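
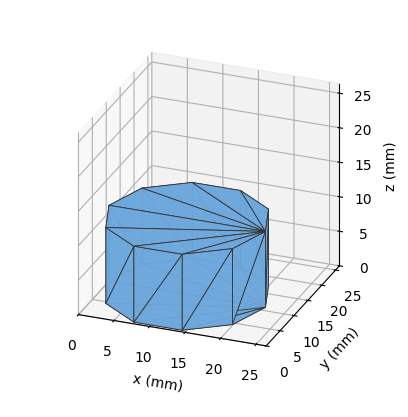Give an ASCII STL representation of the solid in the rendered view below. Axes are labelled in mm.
Reading the render: the shape is a regular 10-sided prism (a cylinder approximated with 10 flat sides), circumscribed radius ≈ 11 mm, height ≈ 11 mm (dimensions read to the nearest mm from the axis ticks). For the STL, each face is triangulated and given an outward normal.

solid part
  facet normal 0.0000 0.0000 -1.0000
    outer loop
      vertex 14.4 21.5 0.0
      vertex 19.9 17.5 0.0
      vertex 22.0 11.0 0.0
    endloop
  endfacet
  facet normal 0.0000 0.0000 -1.0000
    outer loop
      vertex 7.6 21.5 0.0
      vertex 14.4 21.5 0.0
      vertex 22.0 11.0 0.0
    endloop
  endfacet
  facet normal 0.0000 0.0000 -1.0000
    outer loop
      vertex 2.1 17.5 0.0
      vertex 7.6 21.5 0.0
      vertex 22.0 11.0 0.0
    endloop
  endfacet
  facet normal 0.0000 0.0000 -1.0000
    outer loop
      vertex 0.0 11.0 0.0
      vertex 2.1 17.5 0.0
      vertex 22.0 11.0 0.0
    endloop
  endfacet
  facet normal 0.0000 0.0000 -1.0000
    outer loop
      vertex 2.1 4.5 0.0
      vertex 0.0 11.0 0.0
      vertex 22.0 11.0 0.0
    endloop
  endfacet
  facet normal 0.0000 0.0000 -1.0000
    outer loop
      vertex 7.6 0.5 0.0
      vertex 2.1 4.5 0.0
      vertex 22.0 11.0 0.0
    endloop
  endfacet
  facet normal 0.0000 0.0000 -1.0000
    outer loop
      vertex 14.4 0.5 0.0
      vertex 7.6 0.5 0.0
      vertex 22.0 11.0 0.0
    endloop
  endfacet
  facet normal 0.0000 0.0000 -1.0000
    outer loop
      vertex 19.9 4.5 0.0
      vertex 14.4 0.5 0.0
      vertex 22.0 11.0 0.0
    endloop
  endfacet
  facet normal 0.0000 0.0000 1.0000
    outer loop
      vertex 22.0 11.0 11.0
      vertex 19.9 17.5 11.0
      vertex 14.4 21.5 11.0
    endloop
  endfacet
  facet normal 0.0000 0.0000 1.0000
    outer loop
      vertex 22.0 11.0 11.0
      vertex 14.4 21.5 11.0
      vertex 7.6 21.5 11.0
    endloop
  endfacet
  facet normal 0.0000 0.0000 1.0000
    outer loop
      vertex 22.0 11.0 11.0
      vertex 7.6 21.5 11.0
      vertex 2.1 17.5 11.0
    endloop
  endfacet
  facet normal 0.0000 0.0000 1.0000
    outer loop
      vertex 22.0 11.0 11.0
      vertex 2.1 17.5 11.0
      vertex 0.0 11.0 11.0
    endloop
  endfacet
  facet normal 0.0000 0.0000 1.0000
    outer loop
      vertex 22.0 11.0 11.0
      vertex 0.0 11.0 11.0
      vertex 2.1 4.5 11.0
    endloop
  endfacet
  facet normal 0.0000 0.0000 1.0000
    outer loop
      vertex 22.0 11.0 11.0
      vertex 2.1 4.5 11.0
      vertex 7.6 0.5 11.0
    endloop
  endfacet
  facet normal 0.0000 0.0000 1.0000
    outer loop
      vertex 22.0 11.0 11.0
      vertex 7.6 0.5 11.0
      vertex 14.4 0.5 11.0
    endloop
  endfacet
  facet normal 0.0000 0.0000 1.0000
    outer loop
      vertex 22.0 11.0 11.0
      vertex 14.4 0.5 11.0
      vertex 19.9 4.5 11.0
    endloop
  endfacet
  facet normal 0.9516 0.3074 0.0000
    outer loop
      vertex 22.0 11.0 0.0
      vertex 19.9 17.5 0.0
      vertex 19.9 17.5 11.0
    endloop
  endfacet
  facet normal 0.9516 0.3074 0.0000
    outer loop
      vertex 22.0 11.0 0.0
      vertex 19.9 17.5 11.0
      vertex 22.0 11.0 11.0
    endloop
  endfacet
  facet normal 0.5882 0.8087 0.0000
    outer loop
      vertex 19.9 17.5 0.0
      vertex 14.4 21.5 0.0
      vertex 14.4 21.5 11.0
    endloop
  endfacet
  facet normal 0.5882 0.8087 0.0000
    outer loop
      vertex 19.9 17.5 0.0
      vertex 14.4 21.5 11.0
      vertex 19.9 17.5 11.0
    endloop
  endfacet
  facet normal 0.0000 1.0000 0.0000
    outer loop
      vertex 14.4 21.5 0.0
      vertex 7.6 21.5 0.0
      vertex 7.6 21.5 11.0
    endloop
  endfacet
  facet normal 0.0000 1.0000 0.0000
    outer loop
      vertex 14.4 21.5 0.0
      vertex 7.6 21.5 11.0
      vertex 14.4 21.5 11.0
    endloop
  endfacet
  facet normal -0.5882 0.8087 0.0000
    outer loop
      vertex 7.6 21.5 0.0
      vertex 2.1 17.5 0.0
      vertex 2.1 17.5 11.0
    endloop
  endfacet
  facet normal -0.5882 0.8087 0.0000
    outer loop
      vertex 7.6 21.5 0.0
      vertex 2.1 17.5 11.0
      vertex 7.6 21.5 11.0
    endloop
  endfacet
  facet normal -0.9516 0.3074 0.0000
    outer loop
      vertex 2.1 17.5 0.0
      vertex 0.0 11.0 0.0
      vertex 0.0 11.0 11.0
    endloop
  endfacet
  facet normal -0.9516 0.3074 0.0000
    outer loop
      vertex 2.1 17.5 0.0
      vertex 0.0 11.0 11.0
      vertex 2.1 17.5 11.0
    endloop
  endfacet
  facet normal -0.9516 -0.3074 0.0000
    outer loop
      vertex 0.0 11.0 0.0
      vertex 2.1 4.5 0.0
      vertex 2.1 4.5 11.0
    endloop
  endfacet
  facet normal -0.9516 -0.3074 0.0000
    outer loop
      vertex 0.0 11.0 0.0
      vertex 2.1 4.5 11.0
      vertex 0.0 11.0 11.0
    endloop
  endfacet
  facet normal -0.5882 -0.8087 0.0000
    outer loop
      vertex 2.1 4.5 0.0
      vertex 7.6 0.5 0.0
      vertex 7.6 0.5 11.0
    endloop
  endfacet
  facet normal -0.5882 -0.8087 0.0000
    outer loop
      vertex 2.1 4.5 0.0
      vertex 7.6 0.5 11.0
      vertex 2.1 4.5 11.0
    endloop
  endfacet
  facet normal 0.0000 -1.0000 0.0000
    outer loop
      vertex 7.6 0.5 0.0
      vertex 14.4 0.5 0.0
      vertex 14.4 0.5 11.0
    endloop
  endfacet
  facet normal 0.0000 -1.0000 0.0000
    outer loop
      vertex 7.6 0.5 0.0
      vertex 14.4 0.5 11.0
      vertex 7.6 0.5 11.0
    endloop
  endfacet
  facet normal 0.5882 -0.8087 0.0000
    outer loop
      vertex 14.4 0.5 0.0
      vertex 19.9 4.5 0.0
      vertex 19.9 4.5 11.0
    endloop
  endfacet
  facet normal 0.5882 -0.8087 0.0000
    outer loop
      vertex 14.4 0.5 0.0
      vertex 19.9 4.5 11.0
      vertex 14.4 0.5 11.0
    endloop
  endfacet
  facet normal 0.9516 -0.3074 0.0000
    outer loop
      vertex 19.9 4.5 0.0
      vertex 22.0 11.0 0.0
      vertex 22.0 11.0 11.0
    endloop
  endfacet
  facet normal 0.9516 -0.3074 0.0000
    outer loop
      vertex 19.9 4.5 0.0
      vertex 22.0 11.0 11.0
      vertex 19.9 4.5 11.0
    endloop
  endfacet
endsolid part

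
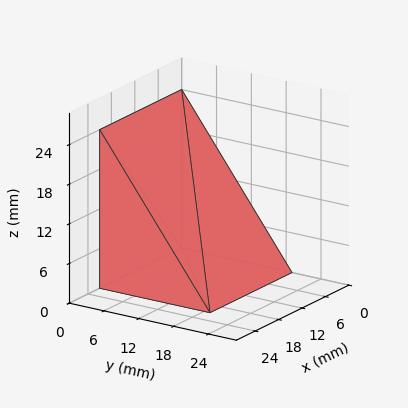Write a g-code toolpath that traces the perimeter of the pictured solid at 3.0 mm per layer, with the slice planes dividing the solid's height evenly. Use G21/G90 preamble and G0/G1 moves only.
Reading the render: the shape is a wedge (ramp): 21 × 19 mm base, rising to 24 mm along the y=0 edge and sloping linearly to z=0 at y=19 (dimensions read to the nearest mm from the axis ticks). For the g-code, the solid's height is divided into equal slices at the stated Δz and each level perimeter traced with G1 moves after a G0 lift.

; perimeter-only toolpath
G21 ; units = mm
G90 ; absolute positioning
G28 ; home
; layer 1
G0 Z3.0
G0 X0.0 Y0.0
G1 X21.0 Y0.0
G1 X21.0 Y16.6
G1 X0.0 Y16.6
G1 X0.0 Y0.0
; layer 2
G0 Z6.0
G0 X0.0 Y0.0
G1 X21.0 Y0.0
G1 X21.0 Y14.2
G1 X0.0 Y14.2
G1 X0.0 Y0.0
; layer 3
G0 Z9.0
G0 X0.0 Y0.0
G1 X21.0 Y0.0
G1 X21.0 Y11.9
G1 X0.0 Y11.9
G1 X0.0 Y0.0
; layer 4
G0 Z12.0
G0 X0.0 Y0.0
G1 X21.0 Y0.0
G1 X21.0 Y9.5
G1 X0.0 Y9.5
G1 X0.0 Y0.0
; layer 5
G0 Z15.0
G0 X0.0 Y0.0
G1 X21.0 Y0.0
G1 X21.0 Y7.1
G1 X0.0 Y7.1
G1 X0.0 Y0.0
; layer 6
G0 Z18.0
G0 X0.0 Y0.0
G1 X21.0 Y0.0
G1 X21.0 Y4.8
G1 X0.0 Y4.8
G1 X0.0 Y0.0
; layer 7
G0 Z21.0
G0 X0.0 Y0.0
G1 X21.0 Y0.0
G1 X21.0 Y2.4
G1 X0.0 Y2.4
G1 X0.0 Y0.0
M2 ; end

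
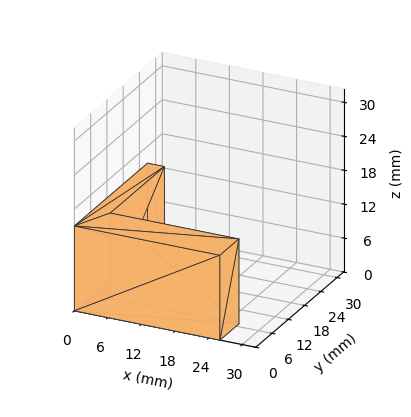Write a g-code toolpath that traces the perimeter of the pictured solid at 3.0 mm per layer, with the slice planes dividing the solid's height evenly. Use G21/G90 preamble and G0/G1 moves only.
Reading the render: the shape is an L-shaped prism: outer 26 × 27 mm, arm thicknesses ≈ 7 mm (horizontal) and 3 mm (vertical), extruded 15 mm in z (dimensions read to the nearest mm from the axis ticks). For the g-code, the solid's height is divided into equal slices at the stated Δz and each level perimeter traced with G1 moves after a G0 lift.

; perimeter-only toolpath
G21 ; units = mm
G90 ; absolute positioning
G28 ; home
; layer 1
G0 Z3.0
G0 X0.0 Y0.0
G1 X26.0 Y0.0
G1 X26.0 Y7.0
G1 X3.0 Y7.0
G1 X3.0 Y27.0
G1 X0.0 Y27.0
G1 X0.0 Y0.0
; layer 2
G0 Z6.0
G0 X0.0 Y0.0
G1 X26.0 Y0.0
G1 X26.0 Y7.0
G1 X3.0 Y7.0
G1 X3.0 Y27.0
G1 X0.0 Y27.0
G1 X0.0 Y0.0
; layer 3
G0 Z9.0
G0 X0.0 Y0.0
G1 X26.0 Y0.0
G1 X26.0 Y7.0
G1 X3.0 Y7.0
G1 X3.0 Y27.0
G1 X0.0 Y27.0
G1 X0.0 Y0.0
; layer 4
G0 Z12.0
G0 X0.0 Y0.0
G1 X26.0 Y0.0
G1 X26.0 Y7.0
G1 X3.0 Y7.0
G1 X3.0 Y27.0
G1 X0.0 Y27.0
G1 X0.0 Y0.0
; layer 5
G0 Z15.0
G0 X0.0 Y0.0
G1 X26.0 Y0.0
G1 X26.0 Y7.0
G1 X3.0 Y7.0
G1 X3.0 Y27.0
G1 X0.0 Y27.0
G1 X0.0 Y0.0
M2 ; end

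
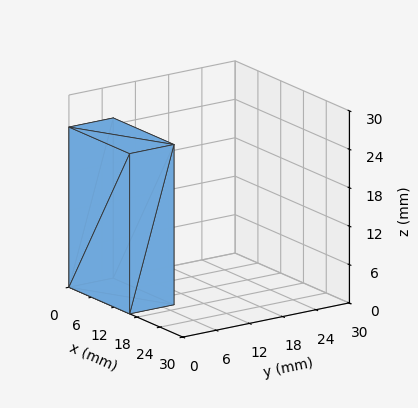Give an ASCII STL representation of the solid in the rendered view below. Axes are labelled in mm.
Reading the render: the shape is a rectangular box, roughly 16 × 8 mm footprint and 25 mm tall (dimensions read to the nearest mm from the axis ticks). For the STL, each face is triangulated and given an outward normal.

solid part
  facet normal 0.0000 0.0000 -1.0000
    outer loop
      vertex 16.0 8.0 0.0
      vertex 16.0 0.0 0.0
      vertex 0.0 0.0 0.0
    endloop
  endfacet
  facet normal 0.0000 0.0000 -1.0000
    outer loop
      vertex 0.0 8.0 0.0
      vertex 16.0 8.0 0.0
      vertex 0.0 0.0 0.0
    endloop
  endfacet
  facet normal 0.0000 0.0000 1.0000
    outer loop
      vertex 0.0 0.0 25.0
      vertex 16.0 0.0 25.0
      vertex 16.0 8.0 25.0
    endloop
  endfacet
  facet normal 0.0000 0.0000 1.0000
    outer loop
      vertex 0.0 0.0 25.0
      vertex 16.0 8.0 25.0
      vertex 0.0 8.0 25.0
    endloop
  endfacet
  facet normal 0.0000 -1.0000 0.0000
    outer loop
      vertex 0.0 0.0 0.0
      vertex 16.0 0.0 0.0
      vertex 16.0 0.0 25.0
    endloop
  endfacet
  facet normal 0.0000 -1.0000 0.0000
    outer loop
      vertex 0.0 0.0 0.0
      vertex 16.0 0.0 25.0
      vertex 0.0 0.0 25.0
    endloop
  endfacet
  facet normal 0.0000 1.0000 0.0000
    outer loop
      vertex 16.0 8.0 25.0
      vertex 16.0 8.0 0.0
      vertex 0.0 8.0 0.0
    endloop
  endfacet
  facet normal 0.0000 1.0000 0.0000
    outer loop
      vertex 0.0 8.0 25.0
      vertex 16.0 8.0 25.0
      vertex 0.0 8.0 0.0
    endloop
  endfacet
  facet normal -1.0000 0.0000 0.0000
    outer loop
      vertex 0.0 8.0 25.0
      vertex 0.0 8.0 0.0
      vertex 0.0 0.0 0.0
    endloop
  endfacet
  facet normal -1.0000 0.0000 0.0000
    outer loop
      vertex 0.0 0.0 25.0
      vertex 0.0 8.0 25.0
      vertex 0.0 0.0 0.0
    endloop
  endfacet
  facet normal 1.0000 0.0000 0.0000
    outer loop
      vertex 16.0 0.0 0.0
      vertex 16.0 8.0 0.0
      vertex 16.0 8.0 25.0
    endloop
  endfacet
  facet normal 1.0000 0.0000 0.0000
    outer loop
      vertex 16.0 0.0 0.0
      vertex 16.0 8.0 25.0
      vertex 16.0 0.0 25.0
    endloop
  endfacet
endsolid part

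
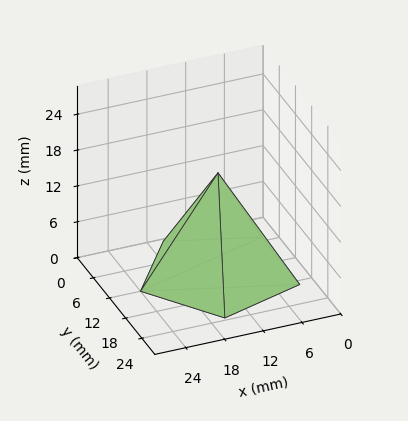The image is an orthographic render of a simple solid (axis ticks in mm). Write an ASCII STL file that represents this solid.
Reading the render: the shape is a regular 5-sided pyramid, base circumscribed radius ≈ 12 mm, apex at z ≈ 17 mm (dimensions read to the nearest mm from the axis ticks). For the STL, each face is triangulated and given an outward normal.

solid part
  facet normal 0.0000 0.0000 -1.0000
    outer loop
      vertex 2.29 19.05 0.00
      vertex 15.71 23.41 0.00
      vertex 24.00 12.00 0.00
    endloop
  endfacet
  facet normal 0.0000 0.0000 -1.0000
    outer loop
      vertex 2.29 4.95 0.00
      vertex 2.29 19.05 0.00
      vertex 24.00 12.00 0.00
    endloop
  endfacet
  facet normal 0.0000 0.0000 -1.0000
    outer loop
      vertex 15.71 0.59 0.00
      vertex 2.29 4.95 0.00
      vertex 24.00 12.00 0.00
    endloop
  endfacet
  facet normal 0.7025 0.5104 0.4959
    outer loop
      vertex 24.00 12.00 0.00
      vertex 15.71 23.41 0.00
      vertex 12.00 12.00 17.00
    endloop
  endfacet
  facet normal -0.2683 0.8259 0.4958
    outer loop
      vertex 15.71 23.41 0.00
      vertex 2.29 19.05 0.00
      vertex 12.00 12.00 17.00
    endloop
  endfacet
  facet normal -0.8683 0.0000 0.4960
    outer loop
      vertex 2.29 19.05 0.00
      vertex 2.29 4.95 0.00
      vertex 12.00 12.00 17.00
    endloop
  endfacet
  facet normal -0.2683 -0.8259 0.4958
    outer loop
      vertex 2.29 4.95 0.00
      vertex 15.71 0.59 0.00
      vertex 12.00 12.00 17.00
    endloop
  endfacet
  facet normal 0.7025 -0.5104 0.4959
    outer loop
      vertex 15.71 0.59 0.00
      vertex 24.00 12.00 0.00
      vertex 12.00 12.00 17.00
    endloop
  endfacet
endsolid part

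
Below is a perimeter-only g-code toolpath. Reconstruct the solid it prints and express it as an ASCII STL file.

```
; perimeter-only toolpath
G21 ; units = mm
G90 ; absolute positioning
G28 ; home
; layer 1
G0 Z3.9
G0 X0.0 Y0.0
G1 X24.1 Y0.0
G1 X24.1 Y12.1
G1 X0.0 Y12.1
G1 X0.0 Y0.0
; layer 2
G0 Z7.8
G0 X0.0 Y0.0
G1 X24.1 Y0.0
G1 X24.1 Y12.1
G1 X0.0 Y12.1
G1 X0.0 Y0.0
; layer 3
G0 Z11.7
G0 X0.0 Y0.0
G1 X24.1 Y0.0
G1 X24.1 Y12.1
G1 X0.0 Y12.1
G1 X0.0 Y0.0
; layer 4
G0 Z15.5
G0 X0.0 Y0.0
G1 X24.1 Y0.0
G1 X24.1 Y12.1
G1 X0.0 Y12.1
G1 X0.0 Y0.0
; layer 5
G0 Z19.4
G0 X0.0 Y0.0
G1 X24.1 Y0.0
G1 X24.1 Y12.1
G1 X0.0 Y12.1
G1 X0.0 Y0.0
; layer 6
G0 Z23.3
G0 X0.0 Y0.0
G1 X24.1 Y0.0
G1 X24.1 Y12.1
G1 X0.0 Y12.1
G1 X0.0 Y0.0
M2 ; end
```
solid part
  facet normal 0.0000 0.0000 -1.0000
    outer loop
      vertex 24.1 12.1 0.0
      vertex 24.1 0.0 0.0
      vertex 0.0 0.0 0.0
    endloop
  endfacet
  facet normal 0.0000 0.0000 -1.0000
    outer loop
      vertex 0.0 12.1 0.0
      vertex 24.1 12.1 0.0
      vertex 0.0 0.0 0.0
    endloop
  endfacet
  facet normal 0.0000 0.0000 1.0000
    outer loop
      vertex 0.0 0.0 23.3
      vertex 24.1 0.0 23.3
      vertex 24.1 12.1 23.3
    endloop
  endfacet
  facet normal 0.0000 0.0000 1.0000
    outer loop
      vertex 0.0 0.0 23.3
      vertex 24.1 12.1 23.3
      vertex 0.0 12.1 23.3
    endloop
  endfacet
  facet normal 0.0000 -1.0000 0.0000
    outer loop
      vertex 0.0 0.0 0.0
      vertex 24.1 0.0 0.0
      vertex 24.1 0.0 23.3
    endloop
  endfacet
  facet normal 0.0000 -1.0000 0.0000
    outer loop
      vertex 0.0 0.0 0.0
      vertex 24.1 0.0 23.3
      vertex 0.0 0.0 23.3
    endloop
  endfacet
  facet normal 0.0000 1.0000 0.0000
    outer loop
      vertex 24.1 12.1 23.3
      vertex 24.1 12.1 0.0
      vertex 0.0 12.1 0.0
    endloop
  endfacet
  facet normal 0.0000 1.0000 0.0000
    outer loop
      vertex 0.0 12.1 23.3
      vertex 24.1 12.1 23.3
      vertex 0.0 12.1 0.0
    endloop
  endfacet
  facet normal -1.0000 0.0000 0.0000
    outer loop
      vertex 0.0 12.1 23.3
      vertex 0.0 12.1 0.0
      vertex 0.0 0.0 0.0
    endloop
  endfacet
  facet normal -1.0000 0.0000 0.0000
    outer loop
      vertex 0.0 0.0 23.3
      vertex 0.0 12.1 23.3
      vertex 0.0 0.0 0.0
    endloop
  endfacet
  facet normal 1.0000 0.0000 0.0000
    outer loop
      vertex 24.1 0.0 0.0
      vertex 24.1 12.1 0.0
      vertex 24.1 12.1 23.3
    endloop
  endfacet
  facet normal 1.0000 0.0000 0.0000
    outer loop
      vertex 24.1 0.0 0.0
      vertex 24.1 12.1 23.3
      vertex 24.1 0.0 23.3
    endloop
  endfacet
endsolid part

The G0 Z moves step by Δz≈3.9 mm. Every layer's G1 loop is the same polygon, so the solid is a straight extrusion of it from z=0 to z≈23.3. Closing with flat bottom and top caps and triangulating gives 12 facets — a rectangular box, roughly 24.1 × 12.1 mm footprint and 23.3 mm tall.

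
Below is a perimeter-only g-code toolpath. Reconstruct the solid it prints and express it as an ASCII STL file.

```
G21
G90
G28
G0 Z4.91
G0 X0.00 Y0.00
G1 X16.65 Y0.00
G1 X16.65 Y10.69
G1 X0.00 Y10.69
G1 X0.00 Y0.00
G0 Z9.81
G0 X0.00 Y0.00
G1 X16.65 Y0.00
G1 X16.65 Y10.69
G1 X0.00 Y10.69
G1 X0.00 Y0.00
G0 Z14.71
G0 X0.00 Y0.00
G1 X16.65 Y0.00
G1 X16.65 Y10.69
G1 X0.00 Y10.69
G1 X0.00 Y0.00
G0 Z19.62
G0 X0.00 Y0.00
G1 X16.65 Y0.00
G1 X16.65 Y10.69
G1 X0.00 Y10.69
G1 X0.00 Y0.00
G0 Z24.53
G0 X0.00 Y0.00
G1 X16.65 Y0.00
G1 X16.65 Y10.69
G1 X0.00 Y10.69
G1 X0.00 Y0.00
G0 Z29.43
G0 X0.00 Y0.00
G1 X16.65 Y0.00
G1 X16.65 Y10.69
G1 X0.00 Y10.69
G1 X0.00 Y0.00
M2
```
solid part
  facet normal 0.0000 0.0000 -1.0000
    outer loop
      vertex 16.65 10.69 0.00
      vertex 16.65 0.00 0.00
      vertex 0.00 0.00 0.00
    endloop
  endfacet
  facet normal 0.0000 0.0000 -1.0000
    outer loop
      vertex 0.00 10.69 0.00
      vertex 16.65 10.69 0.00
      vertex 0.00 0.00 0.00
    endloop
  endfacet
  facet normal 0.0000 0.0000 1.0000
    outer loop
      vertex 0.00 0.00 29.43
      vertex 16.65 0.00 29.43
      vertex 16.65 10.69 29.43
    endloop
  endfacet
  facet normal 0.0000 0.0000 1.0000
    outer loop
      vertex 0.00 0.00 29.43
      vertex 16.65 10.69 29.43
      vertex 0.00 10.69 29.43
    endloop
  endfacet
  facet normal 0.0000 -1.0000 0.0000
    outer loop
      vertex 0.00 0.00 0.00
      vertex 16.65 0.00 0.00
      vertex 16.65 0.00 29.43
    endloop
  endfacet
  facet normal 0.0000 -1.0000 0.0000
    outer loop
      vertex 0.00 0.00 0.00
      vertex 16.65 0.00 29.43
      vertex 0.00 0.00 29.43
    endloop
  endfacet
  facet normal 0.0000 1.0000 0.0000
    outer loop
      vertex 16.65 10.69 29.43
      vertex 16.65 10.69 0.00
      vertex 0.00 10.69 0.00
    endloop
  endfacet
  facet normal 0.0000 1.0000 0.0000
    outer loop
      vertex 0.00 10.69 29.43
      vertex 16.65 10.69 29.43
      vertex 0.00 10.69 0.00
    endloop
  endfacet
  facet normal -1.0000 0.0000 0.0000
    outer loop
      vertex 0.00 10.69 29.43
      vertex 0.00 10.69 0.00
      vertex 0.00 0.00 0.00
    endloop
  endfacet
  facet normal -1.0000 0.0000 0.0000
    outer loop
      vertex 0.00 0.00 29.43
      vertex 0.00 10.69 29.43
      vertex 0.00 0.00 0.00
    endloop
  endfacet
  facet normal 1.0000 0.0000 0.0000
    outer loop
      vertex 16.65 0.00 0.00
      vertex 16.65 10.69 0.00
      vertex 16.65 10.69 29.43
    endloop
  endfacet
  facet normal 1.0000 0.0000 0.0000
    outer loop
      vertex 16.65 0.00 0.00
      vertex 16.65 10.69 29.43
      vertex 16.65 0.00 29.43
    endloop
  endfacet
endsolid part

The G0 Z moves step by Δz≈4.91 mm. Every layer's G1 loop is the same polygon, so the solid is a straight extrusion of it from z=0 to z≈29.4. Closing with flat bottom and top caps and triangulating gives 12 facets — a rectangular box, roughly 16.6 × 10.7 mm footprint and 29.4 mm tall.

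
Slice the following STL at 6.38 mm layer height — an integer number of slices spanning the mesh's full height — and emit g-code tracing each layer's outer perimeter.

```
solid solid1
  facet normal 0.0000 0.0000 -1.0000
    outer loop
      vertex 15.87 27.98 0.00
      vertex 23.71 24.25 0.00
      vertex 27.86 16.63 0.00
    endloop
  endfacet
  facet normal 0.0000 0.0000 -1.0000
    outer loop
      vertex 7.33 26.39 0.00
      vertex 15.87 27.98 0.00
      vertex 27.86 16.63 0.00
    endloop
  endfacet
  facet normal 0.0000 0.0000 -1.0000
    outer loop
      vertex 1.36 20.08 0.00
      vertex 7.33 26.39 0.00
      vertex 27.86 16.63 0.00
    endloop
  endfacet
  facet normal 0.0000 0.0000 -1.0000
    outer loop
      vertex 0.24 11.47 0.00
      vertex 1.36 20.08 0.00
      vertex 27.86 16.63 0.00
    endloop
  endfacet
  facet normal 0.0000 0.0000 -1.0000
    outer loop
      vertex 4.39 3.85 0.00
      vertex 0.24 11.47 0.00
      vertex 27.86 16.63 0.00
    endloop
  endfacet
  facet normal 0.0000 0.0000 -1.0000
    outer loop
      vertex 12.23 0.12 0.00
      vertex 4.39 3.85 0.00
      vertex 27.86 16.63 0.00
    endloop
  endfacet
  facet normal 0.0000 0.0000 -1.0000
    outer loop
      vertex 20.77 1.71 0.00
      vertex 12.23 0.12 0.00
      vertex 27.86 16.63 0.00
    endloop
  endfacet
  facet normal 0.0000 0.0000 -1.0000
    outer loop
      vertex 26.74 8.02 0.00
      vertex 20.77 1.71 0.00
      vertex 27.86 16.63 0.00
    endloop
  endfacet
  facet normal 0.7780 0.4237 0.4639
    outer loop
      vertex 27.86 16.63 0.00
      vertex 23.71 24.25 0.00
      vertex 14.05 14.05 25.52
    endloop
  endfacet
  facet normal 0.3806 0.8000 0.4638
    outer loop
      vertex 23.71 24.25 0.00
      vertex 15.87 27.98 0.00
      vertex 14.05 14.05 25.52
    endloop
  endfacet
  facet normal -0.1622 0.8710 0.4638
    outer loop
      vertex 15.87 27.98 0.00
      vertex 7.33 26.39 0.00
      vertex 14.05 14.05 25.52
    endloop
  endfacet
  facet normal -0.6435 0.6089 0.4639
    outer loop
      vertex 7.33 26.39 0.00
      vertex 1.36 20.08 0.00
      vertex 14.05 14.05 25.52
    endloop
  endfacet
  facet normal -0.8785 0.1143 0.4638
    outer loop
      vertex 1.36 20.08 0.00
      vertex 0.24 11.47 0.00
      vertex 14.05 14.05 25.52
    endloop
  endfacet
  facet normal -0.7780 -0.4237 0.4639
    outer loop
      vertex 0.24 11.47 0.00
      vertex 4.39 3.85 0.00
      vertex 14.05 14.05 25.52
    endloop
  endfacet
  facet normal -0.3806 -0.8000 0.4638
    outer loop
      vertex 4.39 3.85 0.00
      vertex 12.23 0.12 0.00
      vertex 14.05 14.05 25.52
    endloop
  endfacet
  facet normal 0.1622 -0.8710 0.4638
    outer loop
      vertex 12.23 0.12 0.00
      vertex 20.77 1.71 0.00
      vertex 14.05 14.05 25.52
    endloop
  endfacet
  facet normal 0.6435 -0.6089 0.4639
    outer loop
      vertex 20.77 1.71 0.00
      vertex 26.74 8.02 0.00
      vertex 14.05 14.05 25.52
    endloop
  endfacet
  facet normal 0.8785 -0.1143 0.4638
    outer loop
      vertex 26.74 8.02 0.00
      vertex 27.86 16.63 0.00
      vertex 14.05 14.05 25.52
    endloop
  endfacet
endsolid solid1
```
; perimeter-only toolpath
G21 ; units = mm
G90 ; absolute positioning
G28 ; home
; layer 1
G0 Z6.38
G0 X24.41 Y15.98
G1 X21.29 Y21.70
G1 X15.41 Y24.50
G1 X9.01 Y23.30
G1 X4.53 Y18.57
G1 X3.69 Y12.12
G1 X6.80 Y6.40
G1 X12.68 Y3.60
G1 X19.09 Y4.79
G1 X23.57 Y9.53
G1 X24.41 Y15.98
; layer 2
G0 Z12.76
G0 X20.95 Y15.34
G1 X18.88 Y19.15
G1 X14.96 Y21.02
G1 X10.69 Y20.22
G1 X7.71 Y17.06
G1 X7.15 Y12.76
G1 X9.22 Y8.95
G1 X13.14 Y7.08
G1 X17.41 Y7.88
G1 X20.39 Y11.04
G1 X20.95 Y15.34
; layer 3
G0 Z19.14
G0 X17.50 Y14.70
G1 X16.47 Y16.60
G1 X14.51 Y17.53
G1 X12.37 Y17.14
G1 X10.88 Y15.56
G1 X10.60 Y13.41
G1 X11.64 Y11.50
G1 X13.60 Y10.57
G1 X15.73 Y10.97
G1 X17.22 Y12.54
G1 X17.50 Y14.70
M2 ; end

The solid is a regular 10-sided pyramid, base circumscribed radius ≈ 14.1 mm, apex at z ≈ 25.5 mm. Slicing at Δz = 6.38 mm — 4 equal slices spanning the solid's height, so layer i sits at z = i·h/4 — gives 3 non-empty perimeters. Each is a 10-segment closed polygon; G0 lifts to the layer z and rapids to the start vertex, then G1 traces the edges. The cross-section shrinks linearly with z (the slice at the apex is degenerate and omitted).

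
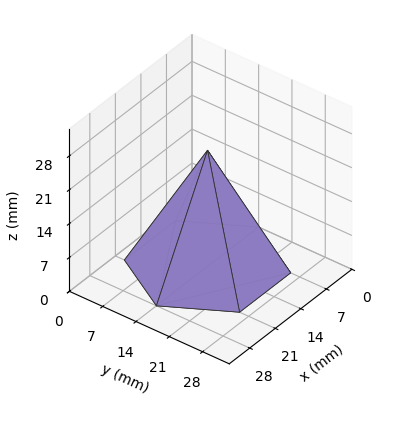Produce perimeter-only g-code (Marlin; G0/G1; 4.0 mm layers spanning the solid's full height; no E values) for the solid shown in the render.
Reading the render: the shape is a regular 6-sided pyramid, base circumscribed radius ≈ 14 mm, apex at z ≈ 24 mm (dimensions read to the nearest mm from the axis ticks). For the g-code, the solid's height is divided into equal slices at the stated Δz and each level perimeter traced with G1 moves after a G0 lift.

; perimeter-only toolpath
G21 ; units = mm
G90 ; absolute positioning
G28 ; home
; layer 1
G0 Z4.0
G0 X25.7 Y14.0
G1 X19.8 Y24.1
G1 X8.2 Y24.1
G1 X2.3 Y14.0
G1 X8.2 Y3.9
G1 X19.8 Y3.9
G1 X25.7 Y14.0
; layer 2
G0 Z8.0
G0 X23.3 Y14.0
G1 X18.7 Y22.1
G1 X9.3 Y22.1
G1 X4.7 Y14.0
G1 X9.3 Y5.9
G1 X18.7 Y5.9
G1 X23.3 Y14.0
; layer 3
G0 Z12.0
G0 X21.0 Y14.0
G1 X17.5 Y20.1
G1 X10.5 Y20.1
G1 X7.0 Y14.0
G1 X10.5 Y8.0
G1 X17.5 Y8.0
G1 X21.0 Y14.0
; layer 4
G0 Z16.0
G0 X18.7 Y14.0
G1 X16.3 Y18.0
G1 X11.7 Y18.0
G1 X9.3 Y14.0
G1 X11.7 Y10.0
G1 X16.3 Y10.0
G1 X18.7 Y14.0
; layer 5
G0 Z20.0
G0 X16.3 Y14.0
G1 X15.2 Y16.0
G1 X12.8 Y16.0
G1 X11.7 Y14.0
G1 X12.8 Y12.0
G1 X15.2 Y12.0
G1 X16.3 Y14.0
M2 ; end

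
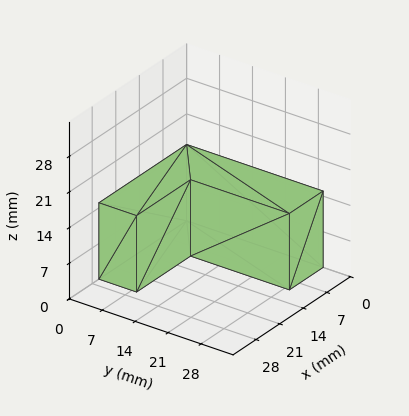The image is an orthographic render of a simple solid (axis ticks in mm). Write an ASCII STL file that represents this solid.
Reading the render: the shape is an L-shaped prism: outer 26 × 29 mm, arm thicknesses ≈ 8 mm (horizontal) and 10 mm (vertical), extruded 15 mm in z (dimensions read to the nearest mm from the axis ticks). For the STL, each face is triangulated and given an outward normal.

solid part
  facet normal 0.0000 0.0000 -1.0000
    outer loop
      vertex 26.0 8.0 0.0
      vertex 26.0 0.0 0.0
      vertex 0.0 0.0 0.0
    endloop
  endfacet
  facet normal 0.0000 0.0000 -1.0000
    outer loop
      vertex 10.0 8.0 0.0
      vertex 26.0 8.0 0.0
      vertex 0.0 0.0 0.0
    endloop
  endfacet
  facet normal 0.0000 0.0000 -1.0000
    outer loop
      vertex 10.0 29.0 0.0
      vertex 10.0 8.0 0.0
      vertex 0.0 0.0 0.0
    endloop
  endfacet
  facet normal 0.0000 0.0000 -1.0000
    outer loop
      vertex 0.0 29.0 0.0
      vertex 10.0 29.0 0.0
      vertex 0.0 0.0 0.0
    endloop
  endfacet
  facet normal 0.0000 0.0000 1.0000
    outer loop
      vertex 0.0 0.0 15.0
      vertex 26.0 0.0 15.0
      vertex 26.0 8.0 15.0
    endloop
  endfacet
  facet normal 0.0000 0.0000 1.0000
    outer loop
      vertex 0.0 0.0 15.0
      vertex 26.0 8.0 15.0
      vertex 10.0 8.0 15.0
    endloop
  endfacet
  facet normal 0.0000 0.0000 1.0000
    outer loop
      vertex 0.0 0.0 15.0
      vertex 10.0 8.0 15.0
      vertex 10.0 29.0 15.0
    endloop
  endfacet
  facet normal 0.0000 0.0000 1.0000
    outer loop
      vertex 0.0 0.0 15.0
      vertex 10.0 29.0 15.0
      vertex 0.0 29.0 15.0
    endloop
  endfacet
  facet normal 0.0000 -1.0000 0.0000
    outer loop
      vertex 0.0 0.0 0.0
      vertex 26.0 0.0 0.0
      vertex 26.0 0.0 15.0
    endloop
  endfacet
  facet normal 0.0000 -1.0000 0.0000
    outer loop
      vertex 0.0 0.0 0.0
      vertex 26.0 0.0 15.0
      vertex 0.0 0.0 15.0
    endloop
  endfacet
  facet normal 1.0000 0.0000 0.0000
    outer loop
      vertex 26.0 0.0 0.0
      vertex 26.0 8.0 0.0
      vertex 26.0 8.0 15.0
    endloop
  endfacet
  facet normal 1.0000 0.0000 0.0000
    outer loop
      vertex 26.0 0.0 0.0
      vertex 26.0 8.0 15.0
      vertex 26.0 0.0 15.0
    endloop
  endfacet
  facet normal 0.0000 1.0000 0.0000
    outer loop
      vertex 26.0 8.0 0.0
      vertex 10.0 8.0 0.0
      vertex 10.0 8.0 15.0
    endloop
  endfacet
  facet normal 0.0000 1.0000 0.0000
    outer loop
      vertex 26.0 8.0 0.0
      vertex 10.0 8.0 15.0
      vertex 26.0 8.0 15.0
    endloop
  endfacet
  facet normal 1.0000 0.0000 0.0000
    outer loop
      vertex 10.0 8.0 0.0
      vertex 10.0 29.0 0.0
      vertex 10.0 29.0 15.0
    endloop
  endfacet
  facet normal 1.0000 0.0000 0.0000
    outer loop
      vertex 10.0 8.0 0.0
      vertex 10.0 29.0 15.0
      vertex 10.0 8.0 15.0
    endloop
  endfacet
  facet normal 0.0000 1.0000 0.0000
    outer loop
      vertex 10.0 29.0 0.0
      vertex 0.0 29.0 0.0
      vertex 0.0 29.0 15.0
    endloop
  endfacet
  facet normal 0.0000 1.0000 0.0000
    outer loop
      vertex 10.0 29.0 0.0
      vertex 0.0 29.0 15.0
      vertex 10.0 29.0 15.0
    endloop
  endfacet
  facet normal -1.0000 0.0000 0.0000
    outer loop
      vertex 0.0 29.0 0.0
      vertex 0.0 0.0 0.0
      vertex 0.0 0.0 15.0
    endloop
  endfacet
  facet normal -1.0000 0.0000 0.0000
    outer loop
      vertex 0.0 29.0 0.0
      vertex 0.0 0.0 15.0
      vertex 0.0 29.0 15.0
    endloop
  endfacet
endsolid part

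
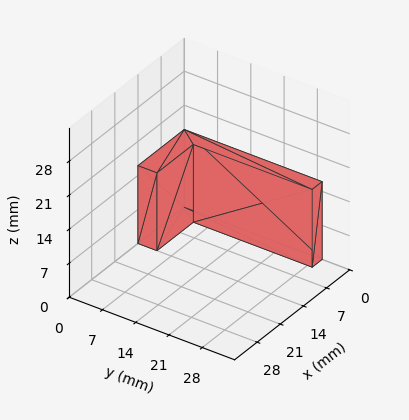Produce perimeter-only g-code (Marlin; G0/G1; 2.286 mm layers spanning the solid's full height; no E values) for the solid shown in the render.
Reading the render: the shape is an L-shaped prism: outer 14 × 29 mm, arm thicknesses ≈ 4 mm (horizontal) and 3 mm (vertical), extruded 16 mm in z (dimensions read to the nearest mm from the axis ticks). For the g-code, the solid's height is divided into equal slices at the stated Δz and each level perimeter traced with G1 moves after a G0 lift.

; perimeter-only toolpath
G21 ; units = mm
G90 ; absolute positioning
G28 ; home
; layer 1
G0 Z2.286
G0 X0.000 Y0.000
G1 X14.000 Y0.000
G1 X14.000 Y4.000
G1 X3.000 Y4.000
G1 X3.000 Y29.000
G1 X0.000 Y29.000
G1 X0.000 Y0.000
; layer 2
G0 Z4.571
G0 X0.000 Y0.000
G1 X14.000 Y0.000
G1 X14.000 Y4.000
G1 X3.000 Y4.000
G1 X3.000 Y29.000
G1 X0.000 Y29.000
G1 X0.000 Y0.000
; layer 3
G0 Z6.857
G0 X0.000 Y0.000
G1 X14.000 Y0.000
G1 X14.000 Y4.000
G1 X3.000 Y4.000
G1 X3.000 Y29.000
G1 X0.000 Y29.000
G1 X0.000 Y0.000
; layer 4
G0 Z9.143
G0 X0.000 Y0.000
G1 X14.000 Y0.000
G1 X14.000 Y4.000
G1 X3.000 Y4.000
G1 X3.000 Y29.000
G1 X0.000 Y29.000
G1 X0.000 Y0.000
; layer 5
G0 Z11.429
G0 X0.000 Y0.000
G1 X14.000 Y0.000
G1 X14.000 Y4.000
G1 X3.000 Y4.000
G1 X3.000 Y29.000
G1 X0.000 Y29.000
G1 X0.000 Y0.000
; layer 6
G0 Z13.714
G0 X0.000 Y0.000
G1 X14.000 Y0.000
G1 X14.000 Y4.000
G1 X3.000 Y4.000
G1 X3.000 Y29.000
G1 X0.000 Y29.000
G1 X0.000 Y0.000
; layer 7
G0 Z16.000
G0 X0.000 Y0.000
G1 X14.000 Y0.000
G1 X14.000 Y4.000
G1 X3.000 Y4.000
G1 X3.000 Y29.000
G1 X0.000 Y29.000
G1 X0.000 Y0.000
M2 ; end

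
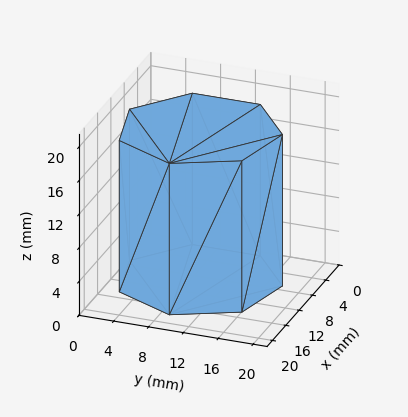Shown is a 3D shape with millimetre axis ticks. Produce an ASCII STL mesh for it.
Reading the render: the shape is a regular 7-sided prism (a cylinder approximated with 7 flat sides), circumscribed radius ≈ 9 mm, height ≈ 18 mm (dimensions read to the nearest mm from the axis ticks). For the STL, each face is triangulated and given an outward normal.

solid part
  facet normal 0.0000 0.0000 -1.0000
    outer loop
      vertex 6.997 17.774 0.000
      vertex 14.611 16.036 0.000
      vertex 18.000 9.000 0.000
    endloop
  endfacet
  facet normal 0.0000 0.0000 -1.0000
    outer loop
      vertex 0.891 12.905 0.000
      vertex 6.997 17.774 0.000
      vertex 18.000 9.000 0.000
    endloop
  endfacet
  facet normal 0.0000 0.0000 -1.0000
    outer loop
      vertex 0.891 5.095 0.000
      vertex 0.891 12.905 0.000
      vertex 18.000 9.000 0.000
    endloop
  endfacet
  facet normal 0.0000 0.0000 -1.0000
    outer loop
      vertex 6.997 0.226 0.000
      vertex 0.891 5.095 0.000
      vertex 18.000 9.000 0.000
    endloop
  endfacet
  facet normal 0.0000 0.0000 -1.0000
    outer loop
      vertex 14.611 1.964 0.000
      vertex 6.997 0.226 0.000
      vertex 18.000 9.000 0.000
    endloop
  endfacet
  facet normal 0.0000 0.0000 1.0000
    outer loop
      vertex 18.000 9.000 18.000
      vertex 14.611 16.036 18.000
      vertex 6.997 17.774 18.000
    endloop
  endfacet
  facet normal 0.0000 0.0000 1.0000
    outer loop
      vertex 18.000 9.000 18.000
      vertex 6.997 17.774 18.000
      vertex 0.891 12.905 18.000
    endloop
  endfacet
  facet normal 0.0000 0.0000 1.0000
    outer loop
      vertex 18.000 9.000 18.000
      vertex 0.891 12.905 18.000
      vertex 0.891 5.095 18.000
    endloop
  endfacet
  facet normal 0.0000 0.0000 1.0000
    outer loop
      vertex 18.000 9.000 18.000
      vertex 0.891 5.095 18.000
      vertex 6.997 0.226 18.000
    endloop
  endfacet
  facet normal 0.0000 0.0000 1.0000
    outer loop
      vertex 18.000 9.000 18.000
      vertex 6.997 0.226 18.000
      vertex 14.611 1.964 18.000
    endloop
  endfacet
  facet normal 0.9009 0.4340 0.0000
    outer loop
      vertex 18.000 9.000 0.000
      vertex 14.611 16.036 0.000
      vertex 14.611 16.036 18.000
    endloop
  endfacet
  facet normal 0.9009 0.4340 0.0000
    outer loop
      vertex 18.000 9.000 0.000
      vertex 14.611 16.036 18.000
      vertex 18.000 9.000 18.000
    endloop
  endfacet
  facet normal 0.2225 0.9749 0.0000
    outer loop
      vertex 14.611 16.036 0.000
      vertex 6.997 17.774 0.000
      vertex 6.997 17.774 18.000
    endloop
  endfacet
  facet normal 0.2225 0.9749 0.0000
    outer loop
      vertex 14.611 16.036 0.000
      vertex 6.997 17.774 18.000
      vertex 14.611 16.036 18.000
    endloop
  endfacet
  facet normal -0.6235 0.7819 0.0000
    outer loop
      vertex 6.997 17.774 0.000
      vertex 0.891 12.905 0.000
      vertex 0.891 12.905 18.000
    endloop
  endfacet
  facet normal -0.6235 0.7819 0.0000
    outer loop
      vertex 6.997 17.774 0.000
      vertex 0.891 12.905 18.000
      vertex 6.997 17.774 18.000
    endloop
  endfacet
  facet normal -1.0000 0.0000 0.0000
    outer loop
      vertex 0.891 12.905 0.000
      vertex 0.891 5.095 0.000
      vertex 0.891 5.095 18.000
    endloop
  endfacet
  facet normal -1.0000 0.0000 0.0000
    outer loop
      vertex 0.891 12.905 0.000
      vertex 0.891 5.095 18.000
      vertex 0.891 12.905 18.000
    endloop
  endfacet
  facet normal -0.6235 -0.7819 0.0000
    outer loop
      vertex 0.891 5.095 0.000
      vertex 6.997 0.226 0.000
      vertex 6.997 0.226 18.000
    endloop
  endfacet
  facet normal -0.6235 -0.7819 0.0000
    outer loop
      vertex 0.891 5.095 0.000
      vertex 6.997 0.226 18.000
      vertex 0.891 5.095 18.000
    endloop
  endfacet
  facet normal 0.2225 -0.9749 0.0000
    outer loop
      vertex 6.997 0.226 0.000
      vertex 14.611 1.964 0.000
      vertex 14.611 1.964 18.000
    endloop
  endfacet
  facet normal 0.2225 -0.9749 0.0000
    outer loop
      vertex 6.997 0.226 0.000
      vertex 14.611 1.964 18.000
      vertex 6.997 0.226 18.000
    endloop
  endfacet
  facet normal 0.9009 -0.4340 0.0000
    outer loop
      vertex 14.611 1.964 0.000
      vertex 18.000 9.000 0.000
      vertex 18.000 9.000 18.000
    endloop
  endfacet
  facet normal 0.9009 -0.4340 0.0000
    outer loop
      vertex 14.611 1.964 0.000
      vertex 18.000 9.000 18.000
      vertex 14.611 1.964 18.000
    endloop
  endfacet
endsolid part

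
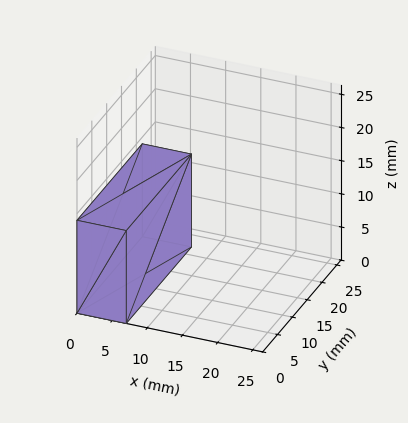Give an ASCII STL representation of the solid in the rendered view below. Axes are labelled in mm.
Reading the render: the shape is a rectangular box, roughly 7 × 22 mm footprint and 14 mm tall (dimensions read to the nearest mm from the axis ticks). For the STL, each face is triangulated and given an outward normal.

solid part
  facet normal 0.0000 0.0000 -1.0000
    outer loop
      vertex 7.0 22.0 0.0
      vertex 7.0 0.0 0.0
      vertex 0.0 0.0 0.0
    endloop
  endfacet
  facet normal 0.0000 0.0000 -1.0000
    outer loop
      vertex 0.0 22.0 0.0
      vertex 7.0 22.0 0.0
      vertex 0.0 0.0 0.0
    endloop
  endfacet
  facet normal 0.0000 0.0000 1.0000
    outer loop
      vertex 0.0 0.0 14.0
      vertex 7.0 0.0 14.0
      vertex 7.0 22.0 14.0
    endloop
  endfacet
  facet normal 0.0000 0.0000 1.0000
    outer loop
      vertex 0.0 0.0 14.0
      vertex 7.0 22.0 14.0
      vertex 0.0 22.0 14.0
    endloop
  endfacet
  facet normal 0.0000 -1.0000 0.0000
    outer loop
      vertex 0.0 0.0 0.0
      vertex 7.0 0.0 0.0
      vertex 7.0 0.0 14.0
    endloop
  endfacet
  facet normal 0.0000 -1.0000 0.0000
    outer loop
      vertex 0.0 0.0 0.0
      vertex 7.0 0.0 14.0
      vertex 0.0 0.0 14.0
    endloop
  endfacet
  facet normal 0.0000 1.0000 0.0000
    outer loop
      vertex 7.0 22.0 14.0
      vertex 7.0 22.0 0.0
      vertex 0.0 22.0 0.0
    endloop
  endfacet
  facet normal 0.0000 1.0000 0.0000
    outer loop
      vertex 0.0 22.0 14.0
      vertex 7.0 22.0 14.0
      vertex 0.0 22.0 0.0
    endloop
  endfacet
  facet normal -1.0000 0.0000 0.0000
    outer loop
      vertex 0.0 22.0 14.0
      vertex 0.0 22.0 0.0
      vertex 0.0 0.0 0.0
    endloop
  endfacet
  facet normal -1.0000 0.0000 0.0000
    outer loop
      vertex 0.0 0.0 14.0
      vertex 0.0 22.0 14.0
      vertex 0.0 0.0 0.0
    endloop
  endfacet
  facet normal 1.0000 0.0000 0.0000
    outer loop
      vertex 7.0 0.0 0.0
      vertex 7.0 22.0 0.0
      vertex 7.0 22.0 14.0
    endloop
  endfacet
  facet normal 1.0000 0.0000 0.0000
    outer loop
      vertex 7.0 0.0 0.0
      vertex 7.0 22.0 14.0
      vertex 7.0 0.0 14.0
    endloop
  endfacet
endsolid part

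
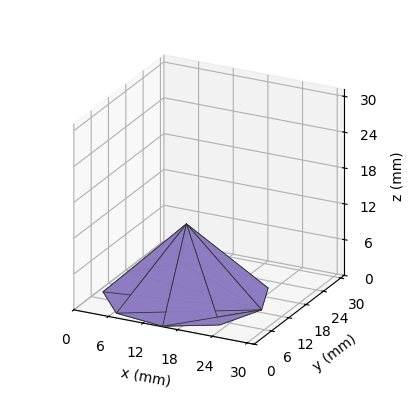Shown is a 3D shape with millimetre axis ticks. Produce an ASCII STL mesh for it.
Reading the render: the shape is a regular 9-sided pyramid, base circumscribed radius ≈ 13 mm, apex at z ≈ 12 mm (dimensions read to the nearest mm from the axis ticks). For the STL, each face is triangulated and given an outward normal.

solid part
  facet normal 0.0000 0.0000 -1.0000
    outer loop
      vertex 15.257 25.803 0.000
      vertex 22.959 21.356 0.000
      vertex 26.000 13.000 0.000
    endloop
  endfacet
  facet normal 0.0000 0.0000 -1.0000
    outer loop
      vertex 6.500 24.258 0.000
      vertex 15.257 25.803 0.000
      vertex 26.000 13.000 0.000
    endloop
  endfacet
  facet normal 0.0000 0.0000 -1.0000
    outer loop
      vertex 0.784 17.446 0.000
      vertex 6.500 24.258 0.000
      vertex 26.000 13.000 0.000
    endloop
  endfacet
  facet normal 0.0000 0.0000 -1.0000
    outer loop
      vertex 0.784 8.554 0.000
      vertex 0.784 17.446 0.000
      vertex 26.000 13.000 0.000
    endloop
  endfacet
  facet normal 0.0000 0.0000 -1.0000
    outer loop
      vertex 6.500 1.742 0.000
      vertex 0.784 8.554 0.000
      vertex 26.000 13.000 0.000
    endloop
  endfacet
  facet normal 0.0000 0.0000 -1.0000
    outer loop
      vertex 15.257 0.197 0.000
      vertex 6.500 1.742 0.000
      vertex 26.000 13.000 0.000
    endloop
  endfacet
  facet normal 0.0000 0.0000 -1.0000
    outer loop
      vertex 22.959 4.644 0.000
      vertex 15.257 0.197 0.000
      vertex 26.000 13.000 0.000
    endloop
  endfacet
  facet normal 0.6585 0.2397 0.7134
    outer loop
      vertex 26.000 13.000 0.000
      vertex 22.959 21.356 0.000
      vertex 13.000 13.000 12.000
    endloop
  endfacet
  facet normal 0.3504 0.6069 0.7134
    outer loop
      vertex 22.959 21.356 0.000
      vertex 15.257 25.803 0.000
      vertex 13.000 13.000 12.000
    endloop
  endfacet
  facet normal -0.1218 0.6901 0.7134
    outer loop
      vertex 15.257 25.803 0.000
      vertex 6.500 24.258 0.000
      vertex 13.000 13.000 12.000
    endloop
  endfacet
  facet normal -0.5368 0.4505 0.7134
    outer loop
      vertex 6.500 24.258 0.000
      vertex 0.784 17.446 0.000
      vertex 13.000 13.000 12.000
    endloop
  endfacet
  facet normal -0.7008 0.0000 0.7134
    outer loop
      vertex 0.784 17.446 0.000
      vertex 0.784 8.554 0.000
      vertex 13.000 13.000 12.000
    endloop
  endfacet
  facet normal -0.5368 -0.4505 0.7134
    outer loop
      vertex 0.784 8.554 0.000
      vertex 6.500 1.742 0.000
      vertex 13.000 13.000 12.000
    endloop
  endfacet
  facet normal -0.1218 -0.6901 0.7134
    outer loop
      vertex 6.500 1.742 0.000
      vertex 15.257 0.197 0.000
      vertex 13.000 13.000 12.000
    endloop
  endfacet
  facet normal 0.3504 -0.6069 0.7134
    outer loop
      vertex 15.257 0.197 0.000
      vertex 22.959 4.644 0.000
      vertex 13.000 13.000 12.000
    endloop
  endfacet
  facet normal 0.6585 -0.2397 0.7134
    outer loop
      vertex 22.959 4.644 0.000
      vertex 26.000 13.000 0.000
      vertex 13.000 13.000 12.000
    endloop
  endfacet
endsolid part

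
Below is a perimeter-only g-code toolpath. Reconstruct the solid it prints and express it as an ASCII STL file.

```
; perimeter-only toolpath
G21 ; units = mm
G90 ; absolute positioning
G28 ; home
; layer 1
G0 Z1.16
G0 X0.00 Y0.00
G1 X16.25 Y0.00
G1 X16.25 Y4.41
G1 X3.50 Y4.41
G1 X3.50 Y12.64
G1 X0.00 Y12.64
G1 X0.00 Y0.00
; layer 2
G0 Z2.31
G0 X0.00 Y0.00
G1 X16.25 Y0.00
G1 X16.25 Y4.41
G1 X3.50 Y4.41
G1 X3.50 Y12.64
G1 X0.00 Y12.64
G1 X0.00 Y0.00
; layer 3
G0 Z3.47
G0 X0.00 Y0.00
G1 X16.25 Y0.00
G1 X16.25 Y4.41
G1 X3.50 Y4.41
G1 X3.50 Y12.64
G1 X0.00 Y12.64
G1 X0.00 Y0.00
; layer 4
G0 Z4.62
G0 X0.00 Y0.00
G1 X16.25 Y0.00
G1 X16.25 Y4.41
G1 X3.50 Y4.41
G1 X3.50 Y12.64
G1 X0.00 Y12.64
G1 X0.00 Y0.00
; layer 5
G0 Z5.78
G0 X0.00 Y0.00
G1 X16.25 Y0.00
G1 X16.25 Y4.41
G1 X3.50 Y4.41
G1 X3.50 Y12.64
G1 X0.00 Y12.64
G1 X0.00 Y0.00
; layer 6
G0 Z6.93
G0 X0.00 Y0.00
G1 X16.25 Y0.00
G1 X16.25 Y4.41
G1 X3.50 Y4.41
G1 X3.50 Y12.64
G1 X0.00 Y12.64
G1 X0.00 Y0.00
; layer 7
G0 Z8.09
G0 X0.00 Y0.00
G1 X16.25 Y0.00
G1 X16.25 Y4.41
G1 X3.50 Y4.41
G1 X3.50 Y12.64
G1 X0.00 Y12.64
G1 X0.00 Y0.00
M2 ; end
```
solid part
  facet normal 0.0000 0.0000 -1.0000
    outer loop
      vertex 16.25 4.41 0.00
      vertex 16.25 0.00 0.00
      vertex 0.00 0.00 0.00
    endloop
  endfacet
  facet normal 0.0000 0.0000 -1.0000
    outer loop
      vertex 3.50 4.41 0.00
      vertex 16.25 4.41 0.00
      vertex 0.00 0.00 0.00
    endloop
  endfacet
  facet normal 0.0000 0.0000 -1.0000
    outer loop
      vertex 3.50 12.64 0.00
      vertex 3.50 4.41 0.00
      vertex 0.00 0.00 0.00
    endloop
  endfacet
  facet normal 0.0000 0.0000 -1.0000
    outer loop
      vertex 0.00 12.64 0.00
      vertex 3.50 12.64 0.00
      vertex 0.00 0.00 0.00
    endloop
  endfacet
  facet normal 0.0000 0.0000 1.0000
    outer loop
      vertex 0.00 0.00 8.09
      vertex 16.25 0.00 8.09
      vertex 16.25 4.41 8.09
    endloop
  endfacet
  facet normal 0.0000 0.0000 1.0000
    outer loop
      vertex 0.00 0.00 8.09
      vertex 16.25 4.41 8.09
      vertex 3.50 4.41 8.09
    endloop
  endfacet
  facet normal 0.0000 0.0000 1.0000
    outer loop
      vertex 0.00 0.00 8.09
      vertex 3.50 4.41 8.09
      vertex 3.50 12.64 8.09
    endloop
  endfacet
  facet normal 0.0000 0.0000 1.0000
    outer loop
      vertex 0.00 0.00 8.09
      vertex 3.50 12.64 8.09
      vertex 0.00 12.64 8.09
    endloop
  endfacet
  facet normal 0.0000 -1.0000 0.0000
    outer loop
      vertex 0.00 0.00 0.00
      vertex 16.25 0.00 0.00
      vertex 16.25 0.00 8.09
    endloop
  endfacet
  facet normal 0.0000 -1.0000 0.0000
    outer loop
      vertex 0.00 0.00 0.00
      vertex 16.25 0.00 8.09
      vertex 0.00 0.00 8.09
    endloop
  endfacet
  facet normal 1.0000 0.0000 0.0000
    outer loop
      vertex 16.25 0.00 0.00
      vertex 16.25 4.41 0.00
      vertex 16.25 4.41 8.09
    endloop
  endfacet
  facet normal 1.0000 0.0000 0.0000
    outer loop
      vertex 16.25 0.00 0.00
      vertex 16.25 4.41 8.09
      vertex 16.25 0.00 8.09
    endloop
  endfacet
  facet normal 0.0000 1.0000 0.0000
    outer loop
      vertex 16.25 4.41 0.00
      vertex 3.50 4.41 0.00
      vertex 3.50 4.41 8.09
    endloop
  endfacet
  facet normal 0.0000 1.0000 0.0000
    outer loop
      vertex 16.25 4.41 0.00
      vertex 3.50 4.41 8.09
      vertex 16.25 4.41 8.09
    endloop
  endfacet
  facet normal 1.0000 0.0000 0.0000
    outer loop
      vertex 3.50 4.41 0.00
      vertex 3.50 12.64 0.00
      vertex 3.50 12.64 8.09
    endloop
  endfacet
  facet normal 1.0000 0.0000 0.0000
    outer loop
      vertex 3.50 4.41 0.00
      vertex 3.50 12.64 8.09
      vertex 3.50 4.41 8.09
    endloop
  endfacet
  facet normal 0.0000 1.0000 0.0000
    outer loop
      vertex 3.50 12.64 0.00
      vertex 0.00 12.64 0.00
      vertex 0.00 12.64 8.09
    endloop
  endfacet
  facet normal 0.0000 1.0000 0.0000
    outer loop
      vertex 3.50 12.64 0.00
      vertex 0.00 12.64 8.09
      vertex 3.50 12.64 8.09
    endloop
  endfacet
  facet normal -1.0000 0.0000 0.0000
    outer loop
      vertex 0.00 12.64 0.00
      vertex 0.00 0.00 0.00
      vertex 0.00 0.00 8.09
    endloop
  endfacet
  facet normal -1.0000 0.0000 0.0000
    outer loop
      vertex 0.00 12.64 0.00
      vertex 0.00 0.00 8.09
      vertex 0.00 12.64 8.09
    endloop
  endfacet
endsolid part

The G0 Z moves step by Δz≈1.16 mm. Every layer's G1 loop is the same polygon, so the solid is a straight extrusion of it from z=0 to z≈8.09. Closing with flat bottom and top caps and triangulating gives 20 facets — an L-shaped prism: outer 16.2 × 12.6 mm, arm thicknesses ≈ 4.41 mm (horizontal) and 3.5 mm (vertical), extruded 8.09 mm in z.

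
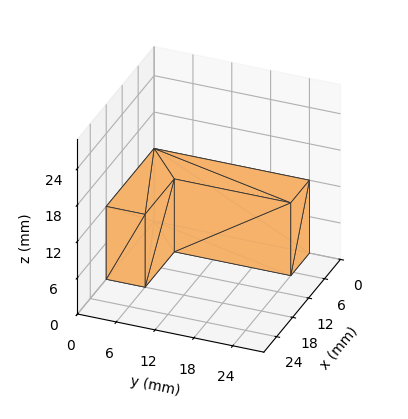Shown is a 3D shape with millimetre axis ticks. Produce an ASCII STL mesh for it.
Reading the render: the shape is an L-shaped prism: outer 18 × 24 mm, arm thicknesses ≈ 6 mm (horizontal) and 7 mm (vertical), extruded 12 mm in z (dimensions read to the nearest mm from the axis ticks). For the STL, each face is triangulated and given an outward normal.

solid part
  facet normal 0.0000 0.0000 -1.0000
    outer loop
      vertex 18.000 6.000 0.000
      vertex 18.000 0.000 0.000
      vertex 0.000 0.000 0.000
    endloop
  endfacet
  facet normal 0.0000 0.0000 -1.0000
    outer loop
      vertex 7.000 6.000 0.000
      vertex 18.000 6.000 0.000
      vertex 0.000 0.000 0.000
    endloop
  endfacet
  facet normal 0.0000 0.0000 -1.0000
    outer loop
      vertex 7.000 24.000 0.000
      vertex 7.000 6.000 0.000
      vertex 0.000 0.000 0.000
    endloop
  endfacet
  facet normal 0.0000 0.0000 -1.0000
    outer loop
      vertex 0.000 24.000 0.000
      vertex 7.000 24.000 0.000
      vertex 0.000 0.000 0.000
    endloop
  endfacet
  facet normal 0.0000 0.0000 1.0000
    outer loop
      vertex 0.000 0.000 12.000
      vertex 18.000 0.000 12.000
      vertex 18.000 6.000 12.000
    endloop
  endfacet
  facet normal 0.0000 0.0000 1.0000
    outer loop
      vertex 0.000 0.000 12.000
      vertex 18.000 6.000 12.000
      vertex 7.000 6.000 12.000
    endloop
  endfacet
  facet normal 0.0000 0.0000 1.0000
    outer loop
      vertex 0.000 0.000 12.000
      vertex 7.000 6.000 12.000
      vertex 7.000 24.000 12.000
    endloop
  endfacet
  facet normal 0.0000 0.0000 1.0000
    outer loop
      vertex 0.000 0.000 12.000
      vertex 7.000 24.000 12.000
      vertex 0.000 24.000 12.000
    endloop
  endfacet
  facet normal 0.0000 -1.0000 0.0000
    outer loop
      vertex 0.000 0.000 0.000
      vertex 18.000 0.000 0.000
      vertex 18.000 0.000 12.000
    endloop
  endfacet
  facet normal 0.0000 -1.0000 0.0000
    outer loop
      vertex 0.000 0.000 0.000
      vertex 18.000 0.000 12.000
      vertex 0.000 0.000 12.000
    endloop
  endfacet
  facet normal 1.0000 0.0000 0.0000
    outer loop
      vertex 18.000 0.000 0.000
      vertex 18.000 6.000 0.000
      vertex 18.000 6.000 12.000
    endloop
  endfacet
  facet normal 1.0000 0.0000 0.0000
    outer loop
      vertex 18.000 0.000 0.000
      vertex 18.000 6.000 12.000
      vertex 18.000 0.000 12.000
    endloop
  endfacet
  facet normal 0.0000 1.0000 0.0000
    outer loop
      vertex 18.000 6.000 0.000
      vertex 7.000 6.000 0.000
      vertex 7.000 6.000 12.000
    endloop
  endfacet
  facet normal 0.0000 1.0000 0.0000
    outer loop
      vertex 18.000 6.000 0.000
      vertex 7.000 6.000 12.000
      vertex 18.000 6.000 12.000
    endloop
  endfacet
  facet normal 1.0000 0.0000 0.0000
    outer loop
      vertex 7.000 6.000 0.000
      vertex 7.000 24.000 0.000
      vertex 7.000 24.000 12.000
    endloop
  endfacet
  facet normal 1.0000 0.0000 0.0000
    outer loop
      vertex 7.000 6.000 0.000
      vertex 7.000 24.000 12.000
      vertex 7.000 6.000 12.000
    endloop
  endfacet
  facet normal 0.0000 1.0000 0.0000
    outer loop
      vertex 7.000 24.000 0.000
      vertex 0.000 24.000 0.000
      vertex 0.000 24.000 12.000
    endloop
  endfacet
  facet normal 0.0000 1.0000 0.0000
    outer loop
      vertex 7.000 24.000 0.000
      vertex 0.000 24.000 12.000
      vertex 7.000 24.000 12.000
    endloop
  endfacet
  facet normal -1.0000 0.0000 0.0000
    outer loop
      vertex 0.000 24.000 0.000
      vertex 0.000 0.000 0.000
      vertex 0.000 0.000 12.000
    endloop
  endfacet
  facet normal -1.0000 0.0000 0.0000
    outer loop
      vertex 0.000 24.000 0.000
      vertex 0.000 0.000 12.000
      vertex 0.000 24.000 12.000
    endloop
  endfacet
endsolid part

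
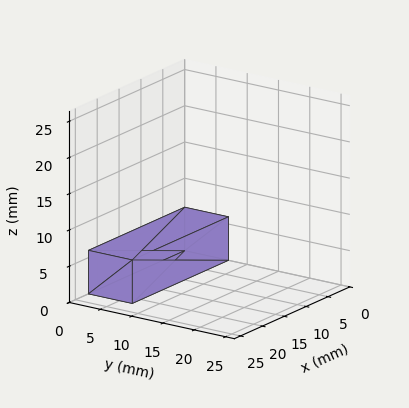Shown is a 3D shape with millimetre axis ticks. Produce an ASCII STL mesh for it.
Reading the render: the shape is a rectangular box, roughly 22 × 7 mm footprint and 6 mm tall (dimensions read to the nearest mm from the axis ticks). For the STL, each face is triangulated and given an outward normal.

solid part
  facet normal 0.0000 0.0000 -1.0000
    outer loop
      vertex 22.00 7.00 0.00
      vertex 22.00 0.00 0.00
      vertex 0.00 0.00 0.00
    endloop
  endfacet
  facet normal 0.0000 0.0000 -1.0000
    outer loop
      vertex 0.00 7.00 0.00
      vertex 22.00 7.00 0.00
      vertex 0.00 0.00 0.00
    endloop
  endfacet
  facet normal 0.0000 0.0000 1.0000
    outer loop
      vertex 0.00 0.00 6.00
      vertex 22.00 0.00 6.00
      vertex 22.00 7.00 6.00
    endloop
  endfacet
  facet normal 0.0000 0.0000 1.0000
    outer loop
      vertex 0.00 0.00 6.00
      vertex 22.00 7.00 6.00
      vertex 0.00 7.00 6.00
    endloop
  endfacet
  facet normal 0.0000 -1.0000 0.0000
    outer loop
      vertex 0.00 0.00 0.00
      vertex 22.00 0.00 0.00
      vertex 22.00 0.00 6.00
    endloop
  endfacet
  facet normal 0.0000 -1.0000 0.0000
    outer loop
      vertex 0.00 0.00 0.00
      vertex 22.00 0.00 6.00
      vertex 0.00 0.00 6.00
    endloop
  endfacet
  facet normal 0.0000 1.0000 0.0000
    outer loop
      vertex 22.00 7.00 6.00
      vertex 22.00 7.00 0.00
      vertex 0.00 7.00 0.00
    endloop
  endfacet
  facet normal 0.0000 1.0000 0.0000
    outer loop
      vertex 0.00 7.00 6.00
      vertex 22.00 7.00 6.00
      vertex 0.00 7.00 0.00
    endloop
  endfacet
  facet normal -1.0000 0.0000 0.0000
    outer loop
      vertex 0.00 7.00 6.00
      vertex 0.00 7.00 0.00
      vertex 0.00 0.00 0.00
    endloop
  endfacet
  facet normal -1.0000 0.0000 0.0000
    outer loop
      vertex 0.00 0.00 6.00
      vertex 0.00 7.00 6.00
      vertex 0.00 0.00 0.00
    endloop
  endfacet
  facet normal 1.0000 0.0000 0.0000
    outer loop
      vertex 22.00 0.00 0.00
      vertex 22.00 7.00 0.00
      vertex 22.00 7.00 6.00
    endloop
  endfacet
  facet normal 1.0000 0.0000 0.0000
    outer loop
      vertex 22.00 0.00 0.00
      vertex 22.00 7.00 6.00
      vertex 22.00 0.00 6.00
    endloop
  endfacet
endsolid part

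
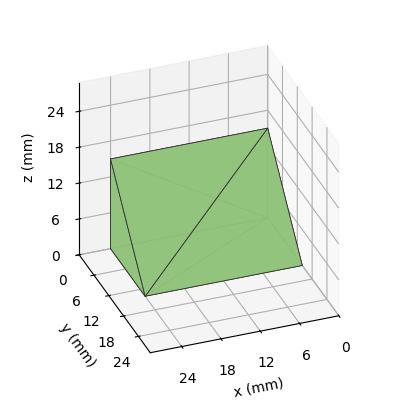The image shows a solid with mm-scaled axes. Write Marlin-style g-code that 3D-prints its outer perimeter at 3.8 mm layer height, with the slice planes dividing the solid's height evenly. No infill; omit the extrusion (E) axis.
Reading the render: the shape is a wedge (ramp): 24 × 14 mm base, rising to 15 mm along the y=0 edge and sloping linearly to z=0 at y=14 (dimensions read to the nearest mm from the axis ticks). For the g-code, the solid's height is divided into equal slices at the stated Δz and each level perimeter traced with G1 moves after a G0 lift.

; perimeter-only toolpath
G21 ; units = mm
G90 ; absolute positioning
G28 ; home
; layer 1
G0 Z3.8
G0 X0.0 Y0.0
G1 X24.0 Y0.0
G1 X24.0 Y10.5
G1 X0.0 Y10.5
G1 X0.0 Y0.0
; layer 2
G0 Z7.5
G0 X0.0 Y0.0
G1 X24.0 Y0.0
G1 X24.0 Y7.0
G1 X0.0 Y7.0
G1 X0.0 Y0.0
; layer 3
G0 Z11.2
G0 X0.0 Y0.0
G1 X24.0 Y0.0
G1 X24.0 Y3.5
G1 X0.0 Y3.5
G1 X0.0 Y0.0
M2 ; end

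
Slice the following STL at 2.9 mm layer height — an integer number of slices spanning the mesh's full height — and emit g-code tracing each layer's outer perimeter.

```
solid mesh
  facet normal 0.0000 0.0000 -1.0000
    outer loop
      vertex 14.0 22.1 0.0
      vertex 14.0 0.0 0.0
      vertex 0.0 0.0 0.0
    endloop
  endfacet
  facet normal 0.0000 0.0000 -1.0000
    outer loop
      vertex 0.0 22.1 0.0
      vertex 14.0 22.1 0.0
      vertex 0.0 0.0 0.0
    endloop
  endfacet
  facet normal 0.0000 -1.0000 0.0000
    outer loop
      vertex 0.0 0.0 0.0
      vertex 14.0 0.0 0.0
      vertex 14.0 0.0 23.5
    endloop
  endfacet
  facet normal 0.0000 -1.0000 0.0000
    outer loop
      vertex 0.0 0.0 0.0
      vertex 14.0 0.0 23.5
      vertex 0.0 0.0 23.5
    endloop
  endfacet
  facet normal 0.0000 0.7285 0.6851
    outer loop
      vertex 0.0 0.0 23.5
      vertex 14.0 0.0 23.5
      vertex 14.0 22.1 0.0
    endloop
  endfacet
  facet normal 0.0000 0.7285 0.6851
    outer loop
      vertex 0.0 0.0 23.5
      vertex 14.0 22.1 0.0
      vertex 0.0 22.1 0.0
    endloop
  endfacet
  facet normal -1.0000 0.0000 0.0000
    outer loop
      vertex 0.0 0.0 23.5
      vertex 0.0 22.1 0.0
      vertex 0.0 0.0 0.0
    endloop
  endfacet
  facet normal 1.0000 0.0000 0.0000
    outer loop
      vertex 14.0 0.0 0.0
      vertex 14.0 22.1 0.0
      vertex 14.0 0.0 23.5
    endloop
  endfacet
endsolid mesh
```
; perimeter-only toolpath
G21 ; units = mm
G90 ; absolute positioning
G28 ; home
; layer 1
G0 Z2.9
G0 X0.0 Y0.0
G1 X14.0 Y0.0
G1 X14.0 Y19.3
G1 X0.0 Y19.3
G1 X0.0 Y0.0
; layer 2
G0 Z5.9
G0 X0.0 Y0.0
G1 X14.0 Y0.0
G1 X14.0 Y16.6
G1 X0.0 Y16.6
G1 X0.0 Y0.0
; layer 3
G0 Z8.8
G0 X0.0 Y0.0
G1 X14.0 Y0.0
G1 X14.0 Y13.8
G1 X0.0 Y13.8
G1 X0.0 Y0.0
; layer 4
G0 Z11.8
G0 X0.0 Y0.0
G1 X14.0 Y0.0
G1 X14.0 Y11.1
G1 X0.0 Y11.1
G1 X0.0 Y0.0
; layer 5
G0 Z14.7
G0 X0.0 Y0.0
G1 X14.0 Y0.0
G1 X14.0 Y8.3
G1 X0.0 Y8.3
G1 X0.0 Y0.0
; layer 6
G0 Z17.6
G0 X0.0 Y0.0
G1 X14.0 Y0.0
G1 X14.0 Y5.5
G1 X0.0 Y5.5
G1 X0.0 Y0.0
; layer 7
G0 Z20.6
G0 X0.0 Y0.0
G1 X14.0 Y0.0
G1 X14.0 Y2.8
G1 X0.0 Y2.8
G1 X0.0 Y0.0
M2 ; end

The solid is a wedge (ramp): 14 × 22.1 mm base, rising to 23.5 mm along the y=0 edge and sloping linearly to z=0 at y=22.1. Slicing at Δz = 2.9 mm — 8 equal slices spanning the solid's height, so layer i sits at z = i·h/8 — gives 7 non-empty perimeters. Each is a 4-segment closed polygon; G0 lifts to the layer z and rapids to the start vertex, then G1 traces the edges. The cross-section shrinks linearly with z (the slice at the apex is degenerate and omitted).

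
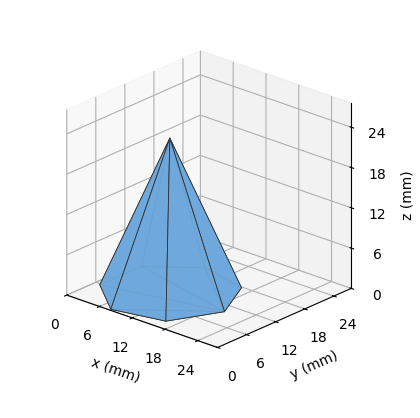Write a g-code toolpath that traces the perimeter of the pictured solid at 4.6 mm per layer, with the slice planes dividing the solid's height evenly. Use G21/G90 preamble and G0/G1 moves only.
Reading the render: the shape is a regular 7-sided pyramid, base circumscribed radius ≈ 10 mm, apex at z ≈ 23 mm (dimensions read to the nearest mm from the axis ticks). For the g-code, the solid's height is divided into equal slices at the stated Δz and each level perimeter traced with G1 moves after a G0 lift.

; perimeter-only toolpath
G21 ; units = mm
G90 ; absolute positioning
G28 ; home
; layer 1
G0 Z4.6
G0 X18.0 Y10.0
G1 X15.0 Y16.2
G1 X8.2 Y17.8
G1 X2.8 Y13.4
G1 X2.8 Y6.6
G1 X8.2 Y2.2
G1 X15.0 Y3.8
G1 X18.0 Y10.0
; layer 2
G0 Z9.2
G0 X16.0 Y10.0
G1 X13.7 Y14.7
G1 X8.7 Y15.8
G1 X4.6 Y12.6
G1 X4.6 Y7.4
G1 X8.7 Y4.2
G1 X13.7 Y5.3
G1 X16.0 Y10.0
; layer 3
G0 Z13.8
G0 X14.0 Y10.0
G1 X12.5 Y13.1
G1 X9.1 Y13.9
G1 X6.4 Y11.7
G1 X6.4 Y8.3
G1 X9.1 Y6.1
G1 X12.5 Y6.9
G1 X14.0 Y10.0
; layer 4
G0 Z18.4
G0 X12.0 Y10.0
G1 X11.2 Y11.6
G1 X9.6 Y11.9
G1 X8.2 Y10.9
G1 X8.2 Y9.1
G1 X9.6 Y8.1
G1 X11.2 Y8.4
G1 X12.0 Y10.0
M2 ; end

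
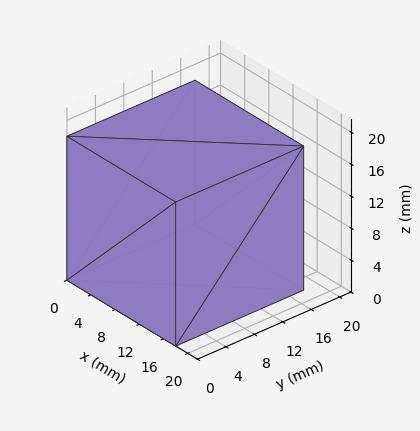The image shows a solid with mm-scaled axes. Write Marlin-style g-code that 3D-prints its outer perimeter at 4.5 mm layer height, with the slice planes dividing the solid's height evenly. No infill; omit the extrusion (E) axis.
Reading the render: the shape is a rectangular box, roughly 18 × 18 mm footprint and 18 mm tall (dimensions read to the nearest mm from the axis ticks). For the g-code, the solid's height is divided into equal slices at the stated Δz and each level perimeter traced with G1 moves after a G0 lift.

; perimeter-only toolpath
G21 ; units = mm
G90 ; absolute positioning
G28 ; home
; layer 1
G0 Z4.5
G0 X0.0 Y0.0
G1 X18.0 Y0.0
G1 X18.0 Y18.0
G1 X0.0 Y18.0
G1 X0.0 Y0.0
; layer 2
G0 Z9.0
G0 X0.0 Y0.0
G1 X18.0 Y0.0
G1 X18.0 Y18.0
G1 X0.0 Y18.0
G1 X0.0 Y0.0
; layer 3
G0 Z13.5
G0 X0.0 Y0.0
G1 X18.0 Y0.0
G1 X18.0 Y18.0
G1 X0.0 Y18.0
G1 X0.0 Y0.0
; layer 4
G0 Z18.0
G0 X0.0 Y0.0
G1 X18.0 Y0.0
G1 X18.0 Y18.0
G1 X0.0 Y18.0
G1 X0.0 Y0.0
M2 ; end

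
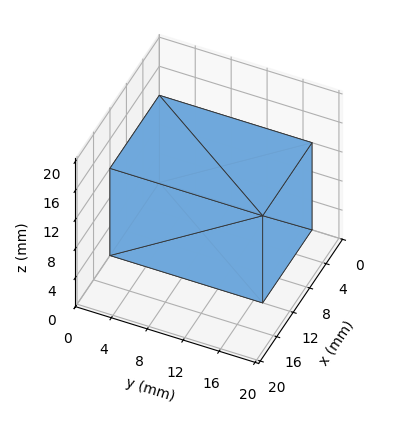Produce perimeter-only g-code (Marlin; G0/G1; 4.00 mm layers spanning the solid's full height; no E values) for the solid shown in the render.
Reading the render: the shape is a rectangular box, roughly 12 × 17 mm footprint and 12 mm tall (dimensions read to the nearest mm from the axis ticks). For the g-code, the solid's height is divided into equal slices at the stated Δz and each level perimeter traced with G1 moves after a G0 lift.

; perimeter-only toolpath
G21 ; units = mm
G90 ; absolute positioning
G28 ; home
; layer 1
G0 Z4.00
G0 X0.00 Y0.00
G1 X12.00 Y0.00
G1 X12.00 Y17.00
G1 X0.00 Y17.00
G1 X0.00 Y0.00
; layer 2
G0 Z8.00
G0 X0.00 Y0.00
G1 X12.00 Y0.00
G1 X12.00 Y17.00
G1 X0.00 Y17.00
G1 X0.00 Y0.00
; layer 3
G0 Z12.00
G0 X0.00 Y0.00
G1 X12.00 Y0.00
G1 X12.00 Y17.00
G1 X0.00 Y17.00
G1 X0.00 Y0.00
M2 ; end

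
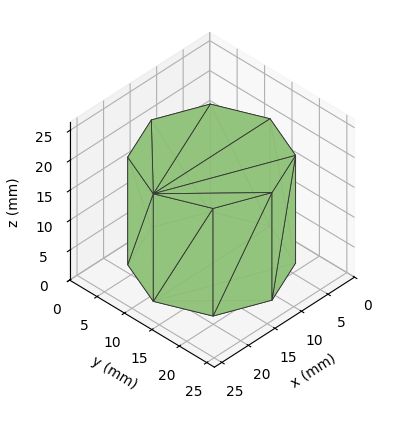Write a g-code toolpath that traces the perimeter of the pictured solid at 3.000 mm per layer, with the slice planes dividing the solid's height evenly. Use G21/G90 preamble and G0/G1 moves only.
Reading the render: the shape is a regular 8-sided prism (a cylinder approximated with 8 flat sides), circumscribed radius ≈ 11 mm, height ≈ 18 mm (dimensions read to the nearest mm from the axis ticks). For the g-code, the solid's height is divided into equal slices at the stated Δz and each level perimeter traced with G1 moves after a G0 lift.

; perimeter-only toolpath
G21 ; units = mm
G90 ; absolute positioning
G28 ; home
; layer 1
G0 Z3.000
G0 X22.000 Y11.000
G1 X18.778 Y18.778
G1 X11.000 Y22.000
G1 X3.222 Y18.778
G1 X0.000 Y11.000
G1 X3.222 Y3.222
G1 X11.000 Y0.000
G1 X18.778 Y3.222
G1 X22.000 Y11.000
; layer 2
G0 Z6.000
G0 X22.000 Y11.000
G1 X18.778 Y18.778
G1 X11.000 Y22.000
G1 X3.222 Y18.778
G1 X0.000 Y11.000
G1 X3.222 Y3.222
G1 X11.000 Y0.000
G1 X18.778 Y3.222
G1 X22.000 Y11.000
; layer 3
G0 Z9.000
G0 X22.000 Y11.000
G1 X18.778 Y18.778
G1 X11.000 Y22.000
G1 X3.222 Y18.778
G1 X0.000 Y11.000
G1 X3.222 Y3.222
G1 X11.000 Y0.000
G1 X18.778 Y3.222
G1 X22.000 Y11.000
; layer 4
G0 Z12.000
G0 X22.000 Y11.000
G1 X18.778 Y18.778
G1 X11.000 Y22.000
G1 X3.222 Y18.778
G1 X0.000 Y11.000
G1 X3.222 Y3.222
G1 X11.000 Y0.000
G1 X18.778 Y3.222
G1 X22.000 Y11.000
; layer 5
G0 Z15.000
G0 X22.000 Y11.000
G1 X18.778 Y18.778
G1 X11.000 Y22.000
G1 X3.222 Y18.778
G1 X0.000 Y11.000
G1 X3.222 Y3.222
G1 X11.000 Y0.000
G1 X18.778 Y3.222
G1 X22.000 Y11.000
; layer 6
G0 Z18.000
G0 X22.000 Y11.000
G1 X18.778 Y18.778
G1 X11.000 Y22.000
G1 X3.222 Y18.778
G1 X0.000 Y11.000
G1 X3.222 Y3.222
G1 X11.000 Y0.000
G1 X18.778 Y3.222
G1 X22.000 Y11.000
M2 ; end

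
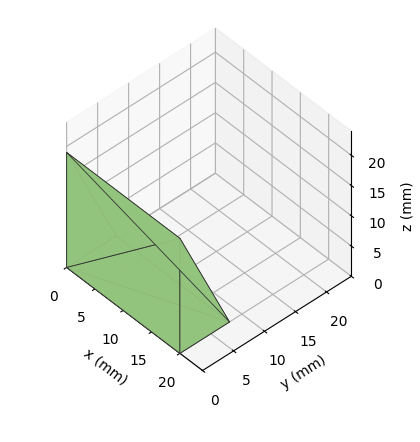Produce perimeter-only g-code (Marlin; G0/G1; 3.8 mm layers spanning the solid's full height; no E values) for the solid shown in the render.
Reading the render: the shape is a wedge (ramp): 20 × 8 mm base, rising to 19 mm along the y=0 edge and sloping linearly to z=0 at y=8 (dimensions read to the nearest mm from the axis ticks). For the g-code, the solid's height is divided into equal slices at the stated Δz and each level perimeter traced with G1 moves after a G0 lift.

; perimeter-only toolpath
G21 ; units = mm
G90 ; absolute positioning
G28 ; home
; layer 1
G0 Z3.8
G0 X0.0 Y0.0
G1 X20.0 Y0.0
G1 X20.0 Y6.4
G1 X0.0 Y6.4
G1 X0.0 Y0.0
; layer 2
G0 Z7.6
G0 X0.0 Y0.0
G1 X20.0 Y0.0
G1 X20.0 Y4.8
G1 X0.0 Y4.8
G1 X0.0 Y0.0
; layer 3
G0 Z11.4
G0 X0.0 Y0.0
G1 X20.0 Y0.0
G1 X20.0 Y3.2
G1 X0.0 Y3.2
G1 X0.0 Y0.0
; layer 4
G0 Z15.2
G0 X0.0 Y0.0
G1 X20.0 Y0.0
G1 X20.0 Y1.6
G1 X0.0 Y1.6
G1 X0.0 Y0.0
M2 ; end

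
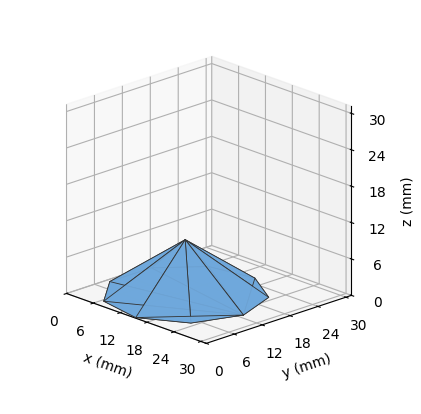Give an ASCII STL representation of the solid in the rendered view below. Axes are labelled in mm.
Reading the render: the shape is a regular 9-sided pyramid, base circumscribed radius ≈ 13 mm, apex at z ≈ 9 mm (dimensions read to the nearest mm from the axis ticks). For the STL, each face is triangulated and given an outward normal.

solid part
  facet normal 0.0000 0.0000 -1.0000
    outer loop
      vertex 15.257 25.803 0.000
      vertex 22.959 21.356 0.000
      vertex 26.000 13.000 0.000
    endloop
  endfacet
  facet normal 0.0000 0.0000 -1.0000
    outer loop
      vertex 6.500 24.258 0.000
      vertex 15.257 25.803 0.000
      vertex 26.000 13.000 0.000
    endloop
  endfacet
  facet normal 0.0000 0.0000 -1.0000
    outer loop
      vertex 0.784 17.446 0.000
      vertex 6.500 24.258 0.000
      vertex 26.000 13.000 0.000
    endloop
  endfacet
  facet normal 0.0000 0.0000 -1.0000
    outer loop
      vertex 0.784 8.554 0.000
      vertex 0.784 17.446 0.000
      vertex 26.000 13.000 0.000
    endloop
  endfacet
  facet normal 0.0000 0.0000 -1.0000
    outer loop
      vertex 6.500 1.742 0.000
      vertex 0.784 8.554 0.000
      vertex 26.000 13.000 0.000
    endloop
  endfacet
  facet normal 0.0000 0.0000 -1.0000
    outer loop
      vertex 15.257 0.197 0.000
      vertex 6.500 1.742 0.000
      vertex 26.000 13.000 0.000
    endloop
  endfacet
  facet normal 0.0000 0.0000 -1.0000
    outer loop
      vertex 22.959 4.644 0.000
      vertex 15.257 0.197 0.000
      vertex 26.000 13.000 0.000
    endloop
  endfacet
  facet normal 0.5574 0.2028 0.8051
    outer loop
      vertex 26.000 13.000 0.000
      vertex 22.959 21.356 0.000
      vertex 13.000 13.000 9.000
    endloop
  endfacet
  facet normal 0.2966 0.5137 0.8051
    outer loop
      vertex 22.959 21.356 0.000
      vertex 15.257 25.803 0.000
      vertex 13.000 13.000 9.000
    endloop
  endfacet
  facet normal -0.1031 0.5841 0.8051
    outer loop
      vertex 15.257 25.803 0.000
      vertex 6.500 24.258 0.000
      vertex 13.000 13.000 9.000
    endloop
  endfacet
  facet normal -0.4544 0.3813 0.8051
    outer loop
      vertex 6.500 24.258 0.000
      vertex 0.784 17.446 0.000
      vertex 13.000 13.000 9.000
    endloop
  endfacet
  facet normal -0.5931 0.0000 0.8051
    outer loop
      vertex 0.784 17.446 0.000
      vertex 0.784 8.554 0.000
      vertex 13.000 13.000 9.000
    endloop
  endfacet
  facet normal -0.4544 -0.3813 0.8051
    outer loop
      vertex 0.784 8.554 0.000
      vertex 6.500 1.742 0.000
      vertex 13.000 13.000 9.000
    endloop
  endfacet
  facet normal -0.1031 -0.5841 0.8051
    outer loop
      vertex 6.500 1.742 0.000
      vertex 15.257 0.197 0.000
      vertex 13.000 13.000 9.000
    endloop
  endfacet
  facet normal 0.2966 -0.5137 0.8051
    outer loop
      vertex 15.257 0.197 0.000
      vertex 22.959 4.644 0.000
      vertex 13.000 13.000 9.000
    endloop
  endfacet
  facet normal 0.5574 -0.2028 0.8051
    outer loop
      vertex 22.959 4.644 0.000
      vertex 26.000 13.000 0.000
      vertex 13.000 13.000 9.000
    endloop
  endfacet
endsolid part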